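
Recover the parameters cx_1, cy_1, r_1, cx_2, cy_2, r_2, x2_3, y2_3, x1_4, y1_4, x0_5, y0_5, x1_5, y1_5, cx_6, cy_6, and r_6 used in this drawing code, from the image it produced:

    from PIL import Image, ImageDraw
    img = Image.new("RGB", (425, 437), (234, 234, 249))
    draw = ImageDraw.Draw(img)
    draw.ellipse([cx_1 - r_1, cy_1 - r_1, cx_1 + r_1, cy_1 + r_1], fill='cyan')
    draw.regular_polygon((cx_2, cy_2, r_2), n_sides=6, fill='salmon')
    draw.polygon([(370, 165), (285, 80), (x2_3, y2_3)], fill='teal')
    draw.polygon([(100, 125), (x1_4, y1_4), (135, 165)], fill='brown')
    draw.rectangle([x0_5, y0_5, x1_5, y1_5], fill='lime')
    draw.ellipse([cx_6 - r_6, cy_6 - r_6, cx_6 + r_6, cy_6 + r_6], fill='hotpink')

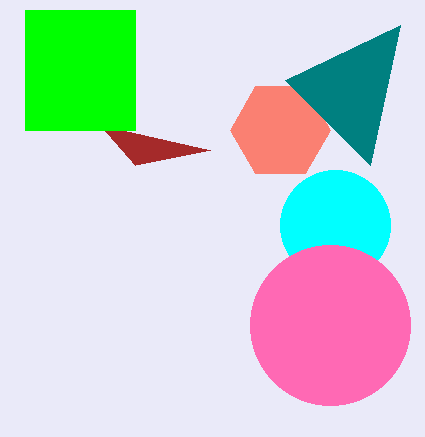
cx_1 = 335, cy_1 = 225, r_1 = 55, cx_2 = 280, cy_2 = 130, r_2 = 50, x2_3 = 400, y2_3 = 25, x1_4 = 210, y1_4 = 150, x0_5 = 25, y0_5 = 10, x1_5 = 135, y1_5 = 130, cx_6 = 330, cy_6 = 325, r_6 = 80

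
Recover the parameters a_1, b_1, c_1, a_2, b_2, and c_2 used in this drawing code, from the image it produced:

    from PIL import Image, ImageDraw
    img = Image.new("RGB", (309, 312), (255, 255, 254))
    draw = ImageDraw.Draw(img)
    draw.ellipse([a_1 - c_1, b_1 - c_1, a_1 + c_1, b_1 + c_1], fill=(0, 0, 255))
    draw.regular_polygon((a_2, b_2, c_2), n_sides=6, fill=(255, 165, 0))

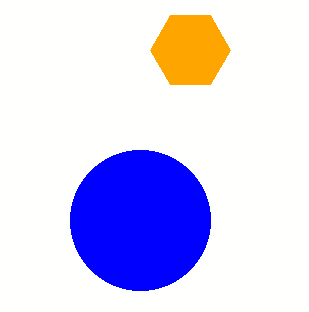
a_1 = 140, b_1 = 220, c_1 = 70, a_2 = 190, b_2 = 50, c_2 = 40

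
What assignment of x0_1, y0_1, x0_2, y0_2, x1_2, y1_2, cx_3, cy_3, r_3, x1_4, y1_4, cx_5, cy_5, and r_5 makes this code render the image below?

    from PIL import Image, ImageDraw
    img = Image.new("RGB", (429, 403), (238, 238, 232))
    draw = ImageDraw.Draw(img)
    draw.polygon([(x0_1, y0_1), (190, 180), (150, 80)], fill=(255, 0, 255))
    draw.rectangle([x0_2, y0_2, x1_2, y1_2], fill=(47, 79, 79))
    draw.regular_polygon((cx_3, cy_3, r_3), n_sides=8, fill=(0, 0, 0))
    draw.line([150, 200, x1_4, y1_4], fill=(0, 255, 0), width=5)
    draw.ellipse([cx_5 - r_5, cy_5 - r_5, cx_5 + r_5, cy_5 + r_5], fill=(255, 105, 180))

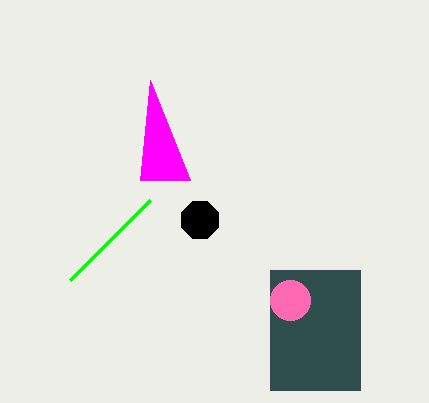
x0_1 = 140, y0_1 = 180, x0_2 = 270, y0_2 = 270, x1_2 = 360, y1_2 = 390, cx_3 = 200, cy_3 = 220, r_3 = 20, x1_4 = 70, y1_4 = 280, cx_5 = 290, cy_5 = 300, r_5 = 20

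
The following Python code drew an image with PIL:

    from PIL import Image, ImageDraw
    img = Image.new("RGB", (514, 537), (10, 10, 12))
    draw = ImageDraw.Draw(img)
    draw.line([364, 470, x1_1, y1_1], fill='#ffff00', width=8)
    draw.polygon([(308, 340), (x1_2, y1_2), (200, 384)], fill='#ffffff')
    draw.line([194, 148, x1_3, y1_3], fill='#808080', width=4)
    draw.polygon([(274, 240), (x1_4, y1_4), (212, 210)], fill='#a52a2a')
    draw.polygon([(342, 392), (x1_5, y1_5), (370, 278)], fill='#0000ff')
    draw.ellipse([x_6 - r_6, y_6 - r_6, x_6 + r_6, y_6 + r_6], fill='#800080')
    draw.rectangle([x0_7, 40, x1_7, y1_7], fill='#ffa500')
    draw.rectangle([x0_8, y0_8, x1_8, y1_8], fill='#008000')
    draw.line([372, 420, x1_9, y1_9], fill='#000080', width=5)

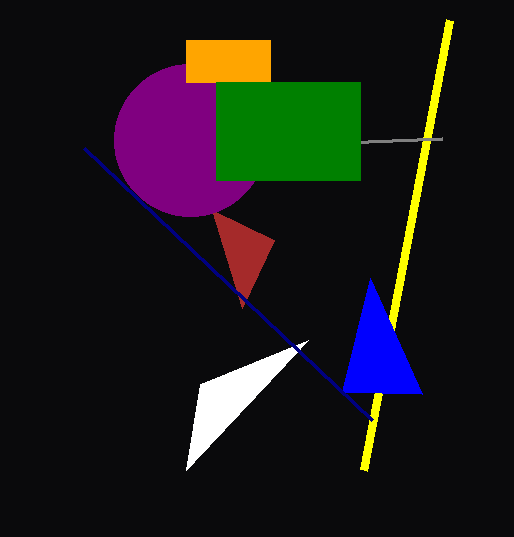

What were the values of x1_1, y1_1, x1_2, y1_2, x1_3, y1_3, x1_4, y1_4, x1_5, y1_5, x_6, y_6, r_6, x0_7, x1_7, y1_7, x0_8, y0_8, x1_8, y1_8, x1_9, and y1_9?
x1_1 = 450, y1_1 = 20, x1_2 = 186, y1_2 = 470, x1_3 = 442, y1_3 = 138, x1_4 = 242, y1_4 = 308, x1_5 = 422, y1_5 = 394, x_6 = 190, y_6 = 140, r_6 = 76, x0_7 = 186, x1_7 = 270, y1_7 = 82, x0_8 = 216, y0_8 = 82, x1_8 = 360, y1_8 = 180, x1_9 = 84, y1_9 = 148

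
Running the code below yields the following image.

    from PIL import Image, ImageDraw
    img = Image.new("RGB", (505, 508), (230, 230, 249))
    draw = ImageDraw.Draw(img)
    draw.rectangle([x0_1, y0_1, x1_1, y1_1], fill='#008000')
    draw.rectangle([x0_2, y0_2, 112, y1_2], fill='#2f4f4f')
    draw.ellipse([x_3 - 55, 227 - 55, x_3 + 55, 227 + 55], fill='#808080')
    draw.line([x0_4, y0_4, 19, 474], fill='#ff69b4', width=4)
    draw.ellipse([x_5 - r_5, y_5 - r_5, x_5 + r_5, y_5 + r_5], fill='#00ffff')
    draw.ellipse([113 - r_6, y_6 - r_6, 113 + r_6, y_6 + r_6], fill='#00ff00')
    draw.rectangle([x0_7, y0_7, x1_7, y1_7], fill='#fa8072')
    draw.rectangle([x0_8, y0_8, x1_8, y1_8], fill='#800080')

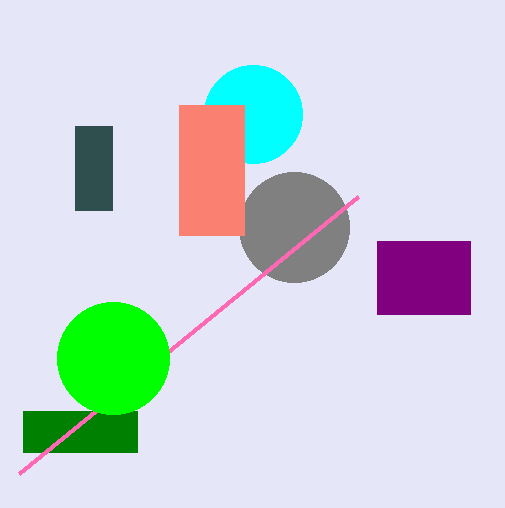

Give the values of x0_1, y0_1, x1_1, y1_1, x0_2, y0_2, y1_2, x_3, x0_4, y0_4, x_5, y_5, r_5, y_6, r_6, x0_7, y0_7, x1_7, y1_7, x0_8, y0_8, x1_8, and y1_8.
x0_1 = 23, y0_1 = 411, x1_1 = 137, y1_1 = 452, x0_2 = 75, y0_2 = 126, y1_2 = 210, x_3 = 294, x0_4 = 358, y0_4 = 197, x_5 = 253, y_5 = 114, r_5 = 49, y_6 = 358, r_6 = 56, x0_7 = 179, y0_7 = 105, x1_7 = 244, y1_7 = 235, x0_8 = 377, y0_8 = 241, x1_8 = 470, y1_8 = 314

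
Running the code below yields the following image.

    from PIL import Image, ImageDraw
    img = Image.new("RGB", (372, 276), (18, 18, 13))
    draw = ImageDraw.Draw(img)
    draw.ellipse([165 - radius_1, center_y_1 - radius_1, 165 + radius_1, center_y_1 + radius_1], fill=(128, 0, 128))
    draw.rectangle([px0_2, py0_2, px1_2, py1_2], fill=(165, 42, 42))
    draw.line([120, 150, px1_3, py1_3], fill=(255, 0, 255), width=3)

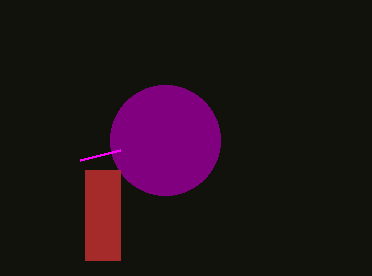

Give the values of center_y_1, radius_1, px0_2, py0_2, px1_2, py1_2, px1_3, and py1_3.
center_y_1 = 140, radius_1 = 55, px0_2 = 85, py0_2 = 170, px1_2 = 120, py1_2 = 260, px1_3 = 80, py1_3 = 160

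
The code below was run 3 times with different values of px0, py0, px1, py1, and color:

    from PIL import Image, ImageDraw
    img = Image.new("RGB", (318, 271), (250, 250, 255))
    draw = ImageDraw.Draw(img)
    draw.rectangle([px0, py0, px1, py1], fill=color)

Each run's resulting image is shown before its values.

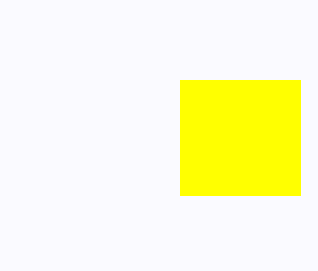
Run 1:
px0 = 180
py0 = 80
px1 = 300
py1 = 195
color = 'yellow'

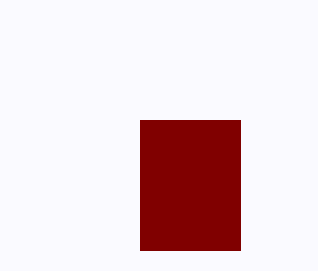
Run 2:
px0 = 140, py0 = 120, px1 = 240, py1 = 250, color = 'maroon'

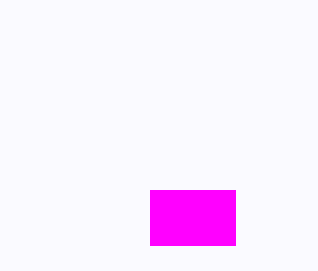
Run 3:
px0 = 150; py0 = 190; px1 = 235; py1 = 245; color = 'magenta'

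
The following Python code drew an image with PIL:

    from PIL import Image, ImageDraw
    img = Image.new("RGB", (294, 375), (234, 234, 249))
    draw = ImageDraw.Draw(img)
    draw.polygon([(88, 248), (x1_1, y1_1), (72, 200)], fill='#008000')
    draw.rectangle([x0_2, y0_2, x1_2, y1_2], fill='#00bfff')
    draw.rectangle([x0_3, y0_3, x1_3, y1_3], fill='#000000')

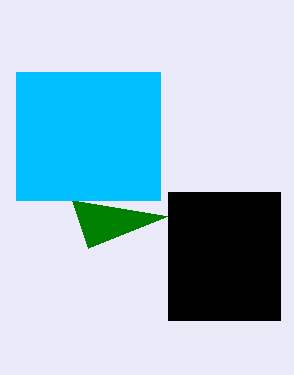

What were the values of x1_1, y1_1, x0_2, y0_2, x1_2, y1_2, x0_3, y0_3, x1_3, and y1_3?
x1_1 = 168
y1_1 = 216
x0_2 = 16
y0_2 = 72
x1_2 = 160
y1_2 = 200
x0_3 = 168
y0_3 = 192
x1_3 = 280
y1_3 = 320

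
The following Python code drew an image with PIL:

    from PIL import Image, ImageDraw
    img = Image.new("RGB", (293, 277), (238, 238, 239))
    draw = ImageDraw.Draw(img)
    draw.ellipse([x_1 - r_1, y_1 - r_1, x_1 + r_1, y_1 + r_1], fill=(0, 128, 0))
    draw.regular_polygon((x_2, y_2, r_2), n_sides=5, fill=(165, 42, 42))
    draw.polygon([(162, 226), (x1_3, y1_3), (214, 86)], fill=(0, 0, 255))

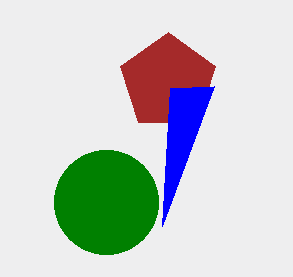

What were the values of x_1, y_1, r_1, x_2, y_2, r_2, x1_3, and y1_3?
x_1 = 106
y_1 = 202
r_1 = 52
x_2 = 168
y_2 = 82
r_2 = 50
x1_3 = 170
y1_3 = 88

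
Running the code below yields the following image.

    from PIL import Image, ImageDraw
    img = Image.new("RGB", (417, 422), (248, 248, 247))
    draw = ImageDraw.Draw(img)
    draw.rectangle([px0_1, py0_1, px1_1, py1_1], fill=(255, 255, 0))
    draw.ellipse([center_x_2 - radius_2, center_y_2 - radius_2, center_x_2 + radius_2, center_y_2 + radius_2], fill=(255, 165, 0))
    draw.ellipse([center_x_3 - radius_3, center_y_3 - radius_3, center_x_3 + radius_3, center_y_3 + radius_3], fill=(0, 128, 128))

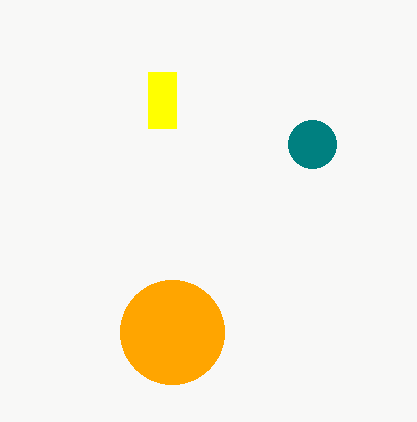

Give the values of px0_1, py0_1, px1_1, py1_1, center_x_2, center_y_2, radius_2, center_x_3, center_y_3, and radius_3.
px0_1 = 148, py0_1 = 72, px1_1 = 176, py1_1 = 128, center_x_2 = 172, center_y_2 = 332, radius_2 = 52, center_x_3 = 312, center_y_3 = 144, radius_3 = 24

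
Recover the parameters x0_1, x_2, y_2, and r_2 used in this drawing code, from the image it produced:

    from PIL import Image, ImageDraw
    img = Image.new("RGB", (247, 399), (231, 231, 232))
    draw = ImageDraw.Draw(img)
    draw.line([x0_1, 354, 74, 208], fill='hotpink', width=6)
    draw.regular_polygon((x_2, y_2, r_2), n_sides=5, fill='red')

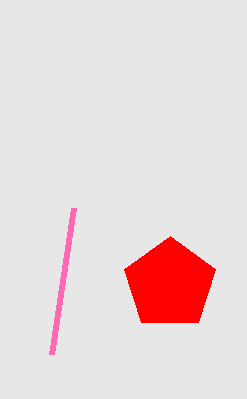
x0_1 = 52, x_2 = 170, y_2 = 284, r_2 = 48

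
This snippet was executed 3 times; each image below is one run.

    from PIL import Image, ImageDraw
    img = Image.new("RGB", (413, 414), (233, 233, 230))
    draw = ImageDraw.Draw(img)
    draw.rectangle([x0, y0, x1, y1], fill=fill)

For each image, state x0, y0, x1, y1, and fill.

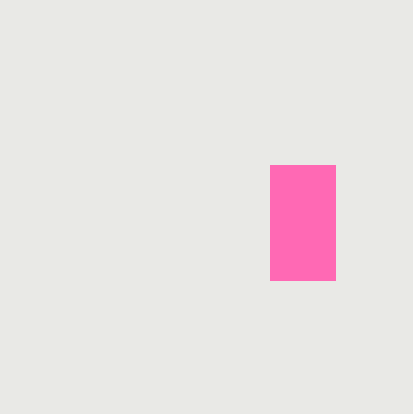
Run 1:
x0 = 270
y0 = 165
x1 = 335
y1 = 280
fill = 'hotpink'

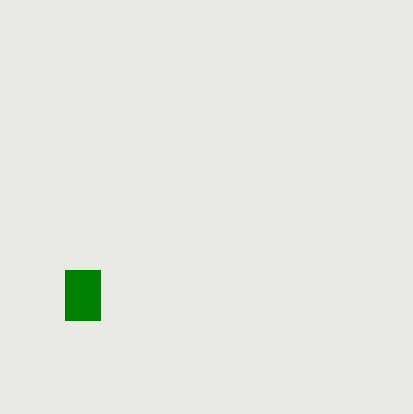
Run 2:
x0 = 65, y0 = 270, x1 = 100, y1 = 320, fill = 'green'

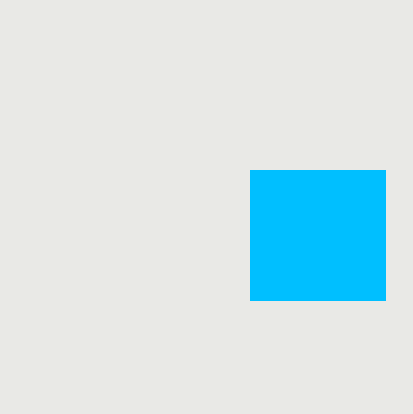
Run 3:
x0 = 250, y0 = 170, x1 = 385, y1 = 300, fill = 'deepskyblue'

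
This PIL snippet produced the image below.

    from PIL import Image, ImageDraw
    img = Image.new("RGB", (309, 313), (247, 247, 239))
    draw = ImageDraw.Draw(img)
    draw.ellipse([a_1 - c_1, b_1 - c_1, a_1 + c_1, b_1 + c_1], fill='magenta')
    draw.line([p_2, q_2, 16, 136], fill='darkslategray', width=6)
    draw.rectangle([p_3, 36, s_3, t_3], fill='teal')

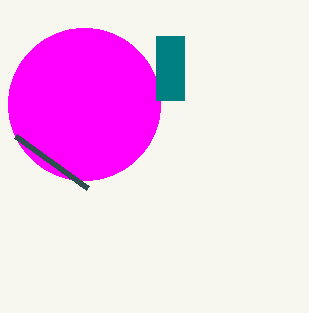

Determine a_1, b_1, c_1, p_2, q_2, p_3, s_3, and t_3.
a_1 = 84; b_1 = 104; c_1 = 76; p_2 = 88; q_2 = 188; p_3 = 156; s_3 = 184; t_3 = 100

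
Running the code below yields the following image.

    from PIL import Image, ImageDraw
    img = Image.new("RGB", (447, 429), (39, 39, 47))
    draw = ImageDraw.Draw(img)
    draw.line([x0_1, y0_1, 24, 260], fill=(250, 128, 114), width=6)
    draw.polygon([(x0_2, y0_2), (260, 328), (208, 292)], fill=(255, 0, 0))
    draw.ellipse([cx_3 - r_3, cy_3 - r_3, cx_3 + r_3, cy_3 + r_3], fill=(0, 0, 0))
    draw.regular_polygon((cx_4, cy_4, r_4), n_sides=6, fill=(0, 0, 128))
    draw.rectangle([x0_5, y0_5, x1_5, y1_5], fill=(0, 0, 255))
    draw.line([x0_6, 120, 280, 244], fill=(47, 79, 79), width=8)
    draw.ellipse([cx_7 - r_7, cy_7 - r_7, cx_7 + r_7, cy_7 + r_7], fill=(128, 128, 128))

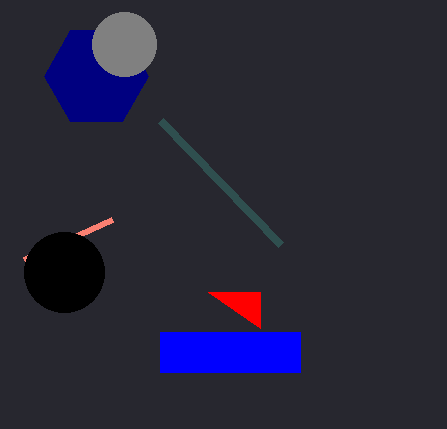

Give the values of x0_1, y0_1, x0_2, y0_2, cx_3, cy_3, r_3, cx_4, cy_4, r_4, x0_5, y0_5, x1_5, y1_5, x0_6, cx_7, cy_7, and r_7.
x0_1 = 112; y0_1 = 220; x0_2 = 260; y0_2 = 292; cx_3 = 64; cy_3 = 272; r_3 = 40; cx_4 = 96; cy_4 = 76; r_4 = 52; x0_5 = 160; y0_5 = 332; x1_5 = 300; y1_5 = 372; x0_6 = 160; cx_7 = 124; cy_7 = 44; r_7 = 32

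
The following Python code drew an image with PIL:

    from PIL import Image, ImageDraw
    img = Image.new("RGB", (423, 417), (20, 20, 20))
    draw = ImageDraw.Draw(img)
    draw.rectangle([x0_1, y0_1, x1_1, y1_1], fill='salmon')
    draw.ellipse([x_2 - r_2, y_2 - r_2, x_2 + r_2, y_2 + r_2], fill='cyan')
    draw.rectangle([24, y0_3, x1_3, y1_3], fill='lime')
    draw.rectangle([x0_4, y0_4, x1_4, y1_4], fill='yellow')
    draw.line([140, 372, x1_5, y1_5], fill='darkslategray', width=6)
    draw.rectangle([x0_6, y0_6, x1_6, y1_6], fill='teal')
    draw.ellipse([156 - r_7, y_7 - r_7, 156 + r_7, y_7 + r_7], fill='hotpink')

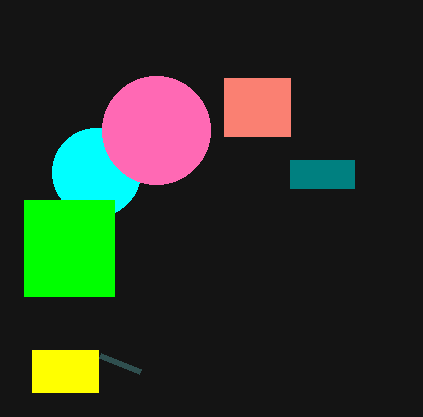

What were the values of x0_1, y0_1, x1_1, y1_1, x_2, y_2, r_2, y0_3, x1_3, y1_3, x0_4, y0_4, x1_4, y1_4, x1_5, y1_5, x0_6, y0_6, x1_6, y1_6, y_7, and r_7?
x0_1 = 224; y0_1 = 78; x1_1 = 290; y1_1 = 136; x_2 = 96; y_2 = 172; r_2 = 44; y0_3 = 200; x1_3 = 114; y1_3 = 296; x0_4 = 32; y0_4 = 350; x1_4 = 98; y1_4 = 392; x1_5 = 100; y1_5 = 356; x0_6 = 290; y0_6 = 160; x1_6 = 354; y1_6 = 188; y_7 = 130; r_7 = 54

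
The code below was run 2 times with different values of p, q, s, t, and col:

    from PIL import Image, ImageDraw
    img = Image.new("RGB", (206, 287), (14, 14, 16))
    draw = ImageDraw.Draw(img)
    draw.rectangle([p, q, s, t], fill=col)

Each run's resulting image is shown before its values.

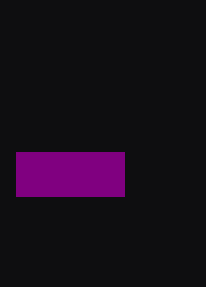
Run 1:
p = 16, q = 152, s = 124, t = 196, col = 'purple'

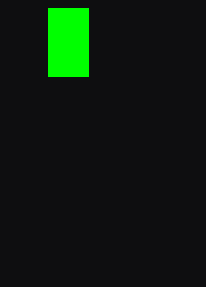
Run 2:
p = 48, q = 8, s = 88, t = 76, col = 'lime'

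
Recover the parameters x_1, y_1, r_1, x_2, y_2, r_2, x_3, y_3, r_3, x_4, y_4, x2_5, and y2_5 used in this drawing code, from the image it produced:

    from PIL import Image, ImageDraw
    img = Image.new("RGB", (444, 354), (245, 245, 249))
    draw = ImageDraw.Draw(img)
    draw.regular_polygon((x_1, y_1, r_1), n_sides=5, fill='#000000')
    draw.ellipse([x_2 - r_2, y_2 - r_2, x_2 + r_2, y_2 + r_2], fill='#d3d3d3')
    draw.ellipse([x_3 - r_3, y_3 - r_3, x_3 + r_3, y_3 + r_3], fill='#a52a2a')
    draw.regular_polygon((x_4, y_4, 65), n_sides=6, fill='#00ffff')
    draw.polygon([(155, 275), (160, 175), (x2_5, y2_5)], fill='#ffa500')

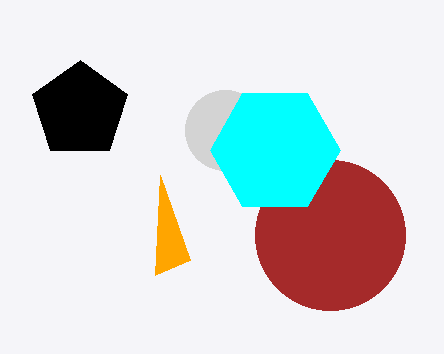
x_1 = 80; y_1 = 110; r_1 = 50; x_2 = 225; y_2 = 130; r_2 = 40; x_3 = 330; y_3 = 235; r_3 = 75; x_4 = 275; y_4 = 150; x2_5 = 190; y2_5 = 260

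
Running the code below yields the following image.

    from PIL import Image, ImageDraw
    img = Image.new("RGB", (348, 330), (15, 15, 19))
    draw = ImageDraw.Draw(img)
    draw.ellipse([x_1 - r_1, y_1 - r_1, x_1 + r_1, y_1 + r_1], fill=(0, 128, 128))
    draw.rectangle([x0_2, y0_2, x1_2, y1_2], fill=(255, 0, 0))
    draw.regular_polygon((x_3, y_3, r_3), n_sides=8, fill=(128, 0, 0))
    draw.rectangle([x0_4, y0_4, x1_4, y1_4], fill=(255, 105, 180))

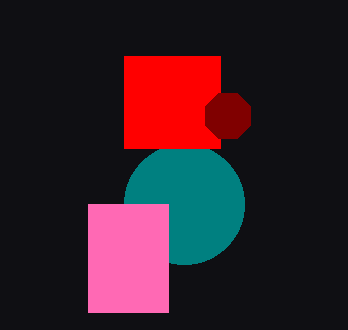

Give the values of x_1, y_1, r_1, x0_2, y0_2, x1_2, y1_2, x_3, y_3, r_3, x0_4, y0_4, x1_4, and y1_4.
x_1 = 184
y_1 = 204
r_1 = 60
x0_2 = 124
y0_2 = 56
x1_2 = 220
y1_2 = 148
x_3 = 228
y_3 = 116
r_3 = 24
x0_4 = 88
y0_4 = 204
x1_4 = 168
y1_4 = 312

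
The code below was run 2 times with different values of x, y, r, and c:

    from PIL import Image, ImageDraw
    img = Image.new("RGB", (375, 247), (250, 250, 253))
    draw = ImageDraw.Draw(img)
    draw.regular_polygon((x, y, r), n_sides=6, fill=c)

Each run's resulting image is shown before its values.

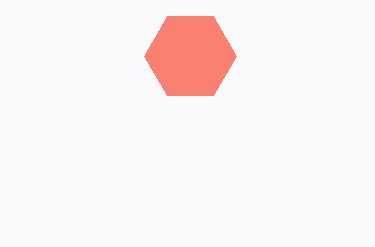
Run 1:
x = 190; y = 56; r = 46; c = 'salmon'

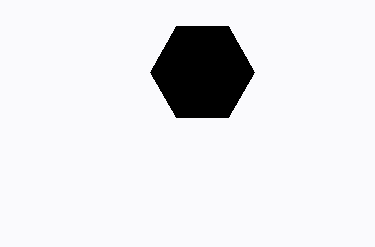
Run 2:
x = 202, y = 72, r = 52, c = 'black'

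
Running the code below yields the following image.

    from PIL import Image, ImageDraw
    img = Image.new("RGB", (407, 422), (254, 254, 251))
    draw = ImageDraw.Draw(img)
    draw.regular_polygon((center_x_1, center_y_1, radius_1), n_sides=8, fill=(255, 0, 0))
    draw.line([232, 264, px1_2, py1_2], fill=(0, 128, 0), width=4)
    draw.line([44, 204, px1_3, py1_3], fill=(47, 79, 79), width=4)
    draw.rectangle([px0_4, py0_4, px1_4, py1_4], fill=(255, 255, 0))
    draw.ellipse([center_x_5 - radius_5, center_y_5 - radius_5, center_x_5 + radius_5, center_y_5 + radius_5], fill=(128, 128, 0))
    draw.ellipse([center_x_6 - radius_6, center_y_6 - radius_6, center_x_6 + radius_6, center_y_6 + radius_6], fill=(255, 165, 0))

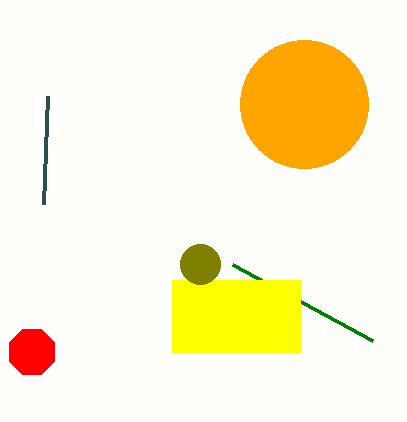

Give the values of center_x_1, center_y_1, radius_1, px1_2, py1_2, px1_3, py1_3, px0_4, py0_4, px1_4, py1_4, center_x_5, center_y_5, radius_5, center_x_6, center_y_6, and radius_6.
center_x_1 = 32
center_y_1 = 352
radius_1 = 24
px1_2 = 372
py1_2 = 340
px1_3 = 48
py1_3 = 96
px0_4 = 172
py0_4 = 280
px1_4 = 300
py1_4 = 352
center_x_5 = 200
center_y_5 = 264
radius_5 = 20
center_x_6 = 304
center_y_6 = 104
radius_6 = 64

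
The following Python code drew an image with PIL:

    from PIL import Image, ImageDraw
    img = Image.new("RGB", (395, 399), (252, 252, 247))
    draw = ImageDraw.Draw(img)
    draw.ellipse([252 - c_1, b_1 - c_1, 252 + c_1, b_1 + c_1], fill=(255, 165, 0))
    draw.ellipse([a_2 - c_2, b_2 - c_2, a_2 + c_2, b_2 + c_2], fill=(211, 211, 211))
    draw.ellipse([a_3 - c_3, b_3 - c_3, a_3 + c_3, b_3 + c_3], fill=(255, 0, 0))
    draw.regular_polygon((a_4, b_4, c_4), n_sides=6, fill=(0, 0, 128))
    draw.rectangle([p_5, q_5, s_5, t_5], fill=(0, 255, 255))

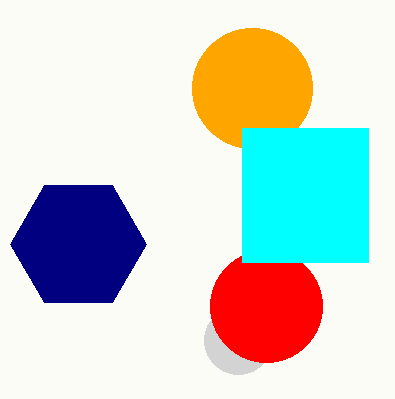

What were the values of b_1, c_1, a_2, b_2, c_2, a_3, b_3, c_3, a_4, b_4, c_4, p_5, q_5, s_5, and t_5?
b_1 = 88, c_1 = 60, a_2 = 238, b_2 = 340, c_2 = 34, a_3 = 266, b_3 = 306, c_3 = 56, a_4 = 78, b_4 = 244, c_4 = 68, p_5 = 242, q_5 = 128, s_5 = 368, t_5 = 262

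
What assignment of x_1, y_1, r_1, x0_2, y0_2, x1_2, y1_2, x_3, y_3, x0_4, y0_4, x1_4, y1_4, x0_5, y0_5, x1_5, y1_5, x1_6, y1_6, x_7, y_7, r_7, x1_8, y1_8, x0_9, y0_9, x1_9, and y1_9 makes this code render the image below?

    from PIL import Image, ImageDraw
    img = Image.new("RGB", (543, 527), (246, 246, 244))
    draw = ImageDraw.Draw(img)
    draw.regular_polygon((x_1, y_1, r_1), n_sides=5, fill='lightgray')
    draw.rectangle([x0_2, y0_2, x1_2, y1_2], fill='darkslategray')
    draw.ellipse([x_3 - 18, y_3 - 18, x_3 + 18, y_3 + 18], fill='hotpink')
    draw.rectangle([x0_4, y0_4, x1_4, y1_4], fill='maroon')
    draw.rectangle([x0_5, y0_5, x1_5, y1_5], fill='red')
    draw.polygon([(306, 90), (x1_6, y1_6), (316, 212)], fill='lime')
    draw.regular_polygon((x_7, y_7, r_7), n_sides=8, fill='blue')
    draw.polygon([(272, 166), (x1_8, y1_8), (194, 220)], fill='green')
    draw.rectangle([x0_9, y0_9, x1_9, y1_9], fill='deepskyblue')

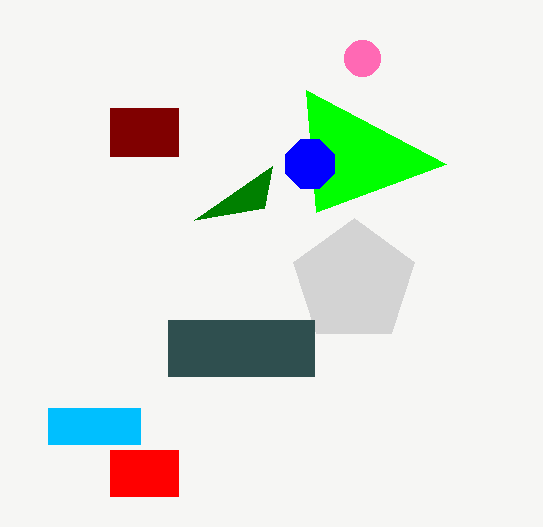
x_1 = 354, y_1 = 282, r_1 = 64, x0_2 = 168, y0_2 = 320, x1_2 = 314, y1_2 = 376, x_3 = 362, y_3 = 58, x0_4 = 110, y0_4 = 108, x1_4 = 178, y1_4 = 156, x0_5 = 110, y0_5 = 450, x1_5 = 178, y1_5 = 496, x1_6 = 446, y1_6 = 164, x_7 = 310, y_7 = 164, r_7 = 26, x1_8 = 264, y1_8 = 208, x0_9 = 48, y0_9 = 408, x1_9 = 140, y1_9 = 444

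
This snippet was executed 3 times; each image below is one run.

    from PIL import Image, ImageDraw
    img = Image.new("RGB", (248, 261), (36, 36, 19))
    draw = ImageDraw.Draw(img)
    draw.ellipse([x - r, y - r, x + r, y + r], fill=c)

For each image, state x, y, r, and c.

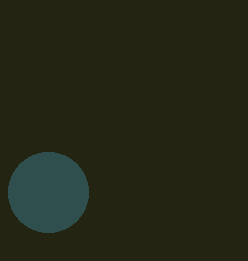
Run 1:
x = 48
y = 192
r = 40
c = 'darkslategray'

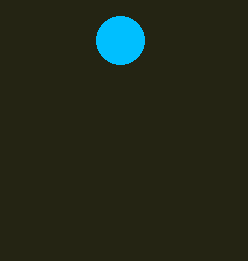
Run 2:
x = 120, y = 40, r = 24, c = 'deepskyblue'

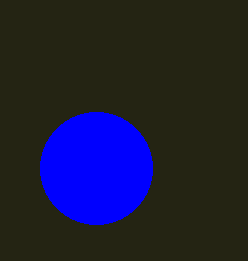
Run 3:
x = 96; y = 168; r = 56; c = 'blue'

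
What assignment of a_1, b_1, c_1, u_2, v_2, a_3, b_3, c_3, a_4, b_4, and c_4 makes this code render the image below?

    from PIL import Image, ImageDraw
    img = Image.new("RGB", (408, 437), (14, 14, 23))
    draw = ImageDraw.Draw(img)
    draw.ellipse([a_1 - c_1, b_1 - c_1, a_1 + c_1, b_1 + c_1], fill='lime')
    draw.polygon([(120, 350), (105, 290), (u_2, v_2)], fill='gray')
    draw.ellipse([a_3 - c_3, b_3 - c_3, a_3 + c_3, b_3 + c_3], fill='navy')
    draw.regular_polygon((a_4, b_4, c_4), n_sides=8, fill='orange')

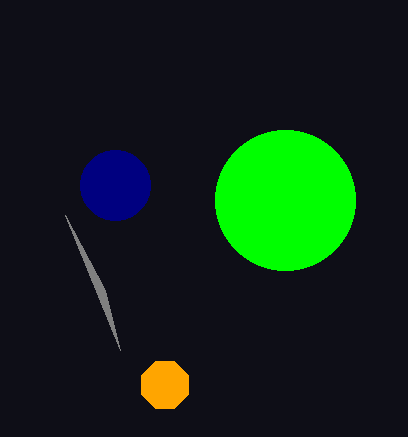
a_1 = 285; b_1 = 200; c_1 = 70; u_2 = 65; v_2 = 215; a_3 = 115; b_3 = 185; c_3 = 35; a_4 = 165; b_4 = 385; c_4 = 25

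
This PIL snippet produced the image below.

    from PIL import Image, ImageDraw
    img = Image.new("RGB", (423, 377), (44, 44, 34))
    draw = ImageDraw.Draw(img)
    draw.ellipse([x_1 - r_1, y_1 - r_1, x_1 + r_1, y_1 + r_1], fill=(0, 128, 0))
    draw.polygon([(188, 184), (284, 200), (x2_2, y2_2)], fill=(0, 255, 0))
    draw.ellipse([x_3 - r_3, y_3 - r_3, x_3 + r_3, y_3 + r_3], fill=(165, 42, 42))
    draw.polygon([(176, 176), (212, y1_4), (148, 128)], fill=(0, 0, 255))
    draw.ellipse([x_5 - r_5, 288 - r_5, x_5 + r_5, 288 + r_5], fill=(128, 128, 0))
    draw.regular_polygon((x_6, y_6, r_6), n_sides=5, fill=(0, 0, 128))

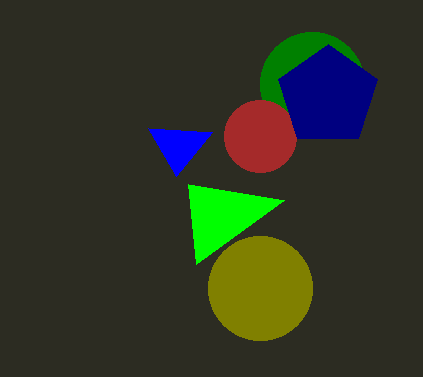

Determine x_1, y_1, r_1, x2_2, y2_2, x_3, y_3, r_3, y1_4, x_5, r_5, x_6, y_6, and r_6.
x_1 = 312
y_1 = 84
r_1 = 52
x2_2 = 196
y2_2 = 264
x_3 = 260
y_3 = 136
r_3 = 36
y1_4 = 132
x_5 = 260
r_5 = 52
x_6 = 328
y_6 = 96
r_6 = 52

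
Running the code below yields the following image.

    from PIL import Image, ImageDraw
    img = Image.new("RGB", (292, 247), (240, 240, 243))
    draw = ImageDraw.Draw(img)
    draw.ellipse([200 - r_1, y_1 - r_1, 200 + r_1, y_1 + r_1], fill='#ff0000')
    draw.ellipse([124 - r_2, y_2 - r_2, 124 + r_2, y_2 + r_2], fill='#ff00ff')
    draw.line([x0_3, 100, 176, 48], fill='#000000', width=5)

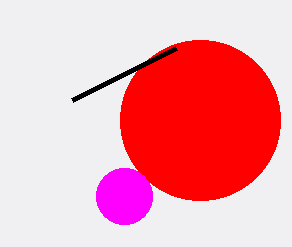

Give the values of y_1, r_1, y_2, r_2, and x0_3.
y_1 = 120, r_1 = 80, y_2 = 196, r_2 = 28, x0_3 = 72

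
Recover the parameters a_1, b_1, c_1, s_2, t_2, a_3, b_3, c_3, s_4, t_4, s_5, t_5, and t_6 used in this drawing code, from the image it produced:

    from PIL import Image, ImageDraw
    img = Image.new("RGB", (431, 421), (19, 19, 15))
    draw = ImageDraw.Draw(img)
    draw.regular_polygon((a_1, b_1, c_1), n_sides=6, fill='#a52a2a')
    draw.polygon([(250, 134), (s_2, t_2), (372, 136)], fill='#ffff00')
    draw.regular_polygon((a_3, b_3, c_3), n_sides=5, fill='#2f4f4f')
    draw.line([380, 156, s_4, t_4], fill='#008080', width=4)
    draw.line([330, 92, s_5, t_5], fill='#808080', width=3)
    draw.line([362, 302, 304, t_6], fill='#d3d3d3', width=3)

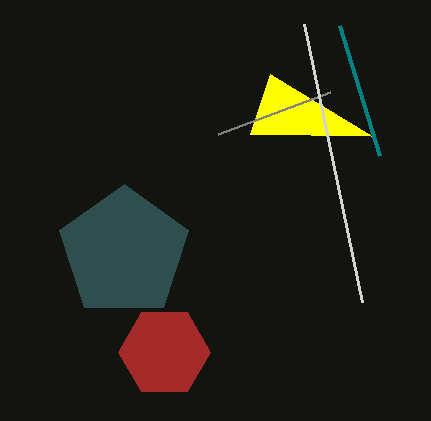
a_1 = 164; b_1 = 352; c_1 = 46; s_2 = 270; t_2 = 74; a_3 = 124; b_3 = 252; c_3 = 68; s_4 = 340; t_4 = 26; s_5 = 218; t_5 = 134; t_6 = 24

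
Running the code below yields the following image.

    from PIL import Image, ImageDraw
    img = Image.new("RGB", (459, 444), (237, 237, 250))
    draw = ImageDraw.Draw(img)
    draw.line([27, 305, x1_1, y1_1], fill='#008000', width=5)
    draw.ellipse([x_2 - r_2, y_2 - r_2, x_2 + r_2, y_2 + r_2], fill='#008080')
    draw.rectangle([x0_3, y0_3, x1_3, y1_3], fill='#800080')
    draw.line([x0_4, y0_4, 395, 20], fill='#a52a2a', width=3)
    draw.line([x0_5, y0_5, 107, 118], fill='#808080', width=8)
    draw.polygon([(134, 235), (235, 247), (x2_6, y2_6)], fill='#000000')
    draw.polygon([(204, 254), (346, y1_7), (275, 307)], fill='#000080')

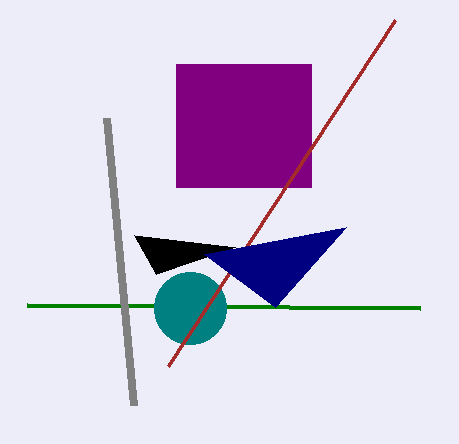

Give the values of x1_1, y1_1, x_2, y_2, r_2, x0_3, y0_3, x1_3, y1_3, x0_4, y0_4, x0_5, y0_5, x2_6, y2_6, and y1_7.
x1_1 = 420; y1_1 = 308; x_2 = 190; y_2 = 308; r_2 = 36; x0_3 = 176; y0_3 = 64; x1_3 = 311; y1_3 = 187; x0_4 = 168; y0_4 = 366; x0_5 = 134; y0_5 = 405; x2_6 = 156; y2_6 = 274; y1_7 = 227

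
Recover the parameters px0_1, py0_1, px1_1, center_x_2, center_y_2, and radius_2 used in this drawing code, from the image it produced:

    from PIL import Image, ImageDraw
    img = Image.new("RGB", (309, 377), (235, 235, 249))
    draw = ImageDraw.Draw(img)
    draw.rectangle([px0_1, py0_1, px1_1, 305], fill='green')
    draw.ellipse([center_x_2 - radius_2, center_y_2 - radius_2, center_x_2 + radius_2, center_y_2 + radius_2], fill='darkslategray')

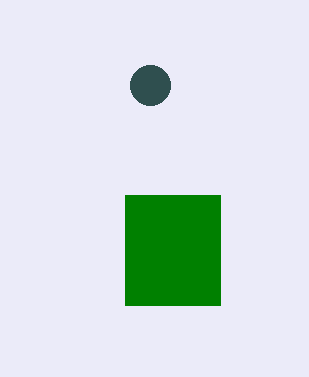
px0_1 = 125; py0_1 = 195; px1_1 = 220; center_x_2 = 150; center_y_2 = 85; radius_2 = 20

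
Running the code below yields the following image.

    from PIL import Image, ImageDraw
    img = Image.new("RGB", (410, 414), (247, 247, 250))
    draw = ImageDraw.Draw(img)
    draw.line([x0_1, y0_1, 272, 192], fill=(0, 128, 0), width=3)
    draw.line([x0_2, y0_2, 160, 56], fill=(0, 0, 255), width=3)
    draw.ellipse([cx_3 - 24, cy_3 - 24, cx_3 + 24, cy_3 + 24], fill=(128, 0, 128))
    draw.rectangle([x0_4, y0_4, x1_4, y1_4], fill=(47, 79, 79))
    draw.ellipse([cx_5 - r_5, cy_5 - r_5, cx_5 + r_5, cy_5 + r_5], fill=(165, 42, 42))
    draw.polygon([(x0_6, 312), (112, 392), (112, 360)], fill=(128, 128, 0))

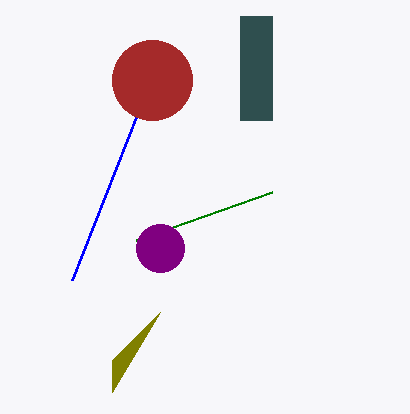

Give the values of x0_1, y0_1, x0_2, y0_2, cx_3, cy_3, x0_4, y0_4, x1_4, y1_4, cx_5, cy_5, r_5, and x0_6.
x0_1 = 136; y0_1 = 240; x0_2 = 72; y0_2 = 280; cx_3 = 160; cy_3 = 248; x0_4 = 240; y0_4 = 16; x1_4 = 272; y1_4 = 120; cx_5 = 152; cy_5 = 80; r_5 = 40; x0_6 = 160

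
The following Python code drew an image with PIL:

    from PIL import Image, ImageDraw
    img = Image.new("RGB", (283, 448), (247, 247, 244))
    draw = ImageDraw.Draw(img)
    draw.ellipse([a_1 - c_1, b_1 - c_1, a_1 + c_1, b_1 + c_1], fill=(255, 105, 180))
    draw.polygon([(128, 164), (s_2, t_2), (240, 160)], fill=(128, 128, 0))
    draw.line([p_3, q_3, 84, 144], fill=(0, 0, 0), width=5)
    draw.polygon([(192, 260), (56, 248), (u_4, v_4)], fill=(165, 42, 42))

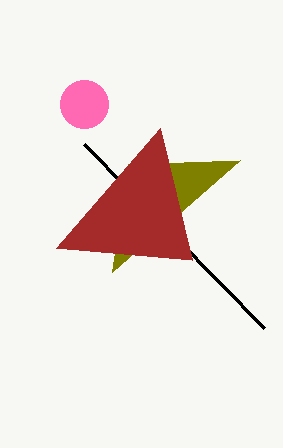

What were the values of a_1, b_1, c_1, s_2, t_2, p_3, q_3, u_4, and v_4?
a_1 = 84; b_1 = 104; c_1 = 24; s_2 = 112; t_2 = 272; p_3 = 264; q_3 = 328; u_4 = 160; v_4 = 128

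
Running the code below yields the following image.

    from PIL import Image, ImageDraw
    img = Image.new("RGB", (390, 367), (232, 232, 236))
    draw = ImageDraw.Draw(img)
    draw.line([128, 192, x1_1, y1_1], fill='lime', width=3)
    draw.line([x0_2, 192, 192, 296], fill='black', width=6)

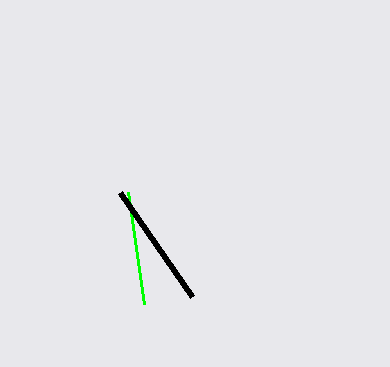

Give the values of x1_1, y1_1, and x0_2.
x1_1 = 144
y1_1 = 304
x0_2 = 120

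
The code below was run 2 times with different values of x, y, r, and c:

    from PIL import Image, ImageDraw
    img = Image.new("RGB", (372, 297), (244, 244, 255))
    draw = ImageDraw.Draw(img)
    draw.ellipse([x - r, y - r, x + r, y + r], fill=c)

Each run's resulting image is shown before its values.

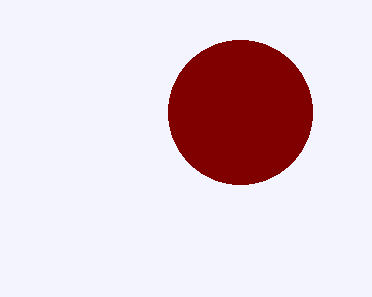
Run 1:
x = 240
y = 112
r = 72
c = 'maroon'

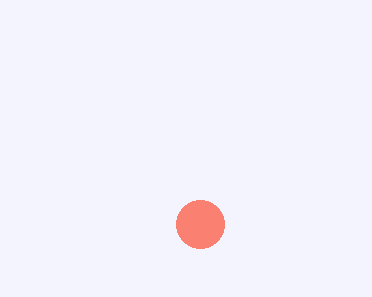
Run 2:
x = 200, y = 224, r = 24, c = 'salmon'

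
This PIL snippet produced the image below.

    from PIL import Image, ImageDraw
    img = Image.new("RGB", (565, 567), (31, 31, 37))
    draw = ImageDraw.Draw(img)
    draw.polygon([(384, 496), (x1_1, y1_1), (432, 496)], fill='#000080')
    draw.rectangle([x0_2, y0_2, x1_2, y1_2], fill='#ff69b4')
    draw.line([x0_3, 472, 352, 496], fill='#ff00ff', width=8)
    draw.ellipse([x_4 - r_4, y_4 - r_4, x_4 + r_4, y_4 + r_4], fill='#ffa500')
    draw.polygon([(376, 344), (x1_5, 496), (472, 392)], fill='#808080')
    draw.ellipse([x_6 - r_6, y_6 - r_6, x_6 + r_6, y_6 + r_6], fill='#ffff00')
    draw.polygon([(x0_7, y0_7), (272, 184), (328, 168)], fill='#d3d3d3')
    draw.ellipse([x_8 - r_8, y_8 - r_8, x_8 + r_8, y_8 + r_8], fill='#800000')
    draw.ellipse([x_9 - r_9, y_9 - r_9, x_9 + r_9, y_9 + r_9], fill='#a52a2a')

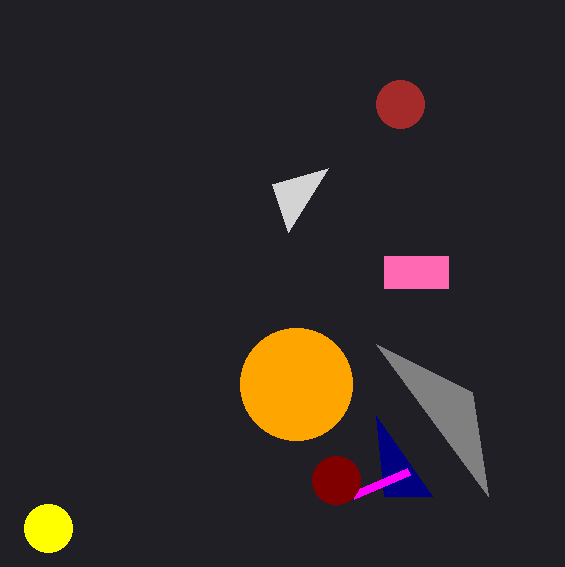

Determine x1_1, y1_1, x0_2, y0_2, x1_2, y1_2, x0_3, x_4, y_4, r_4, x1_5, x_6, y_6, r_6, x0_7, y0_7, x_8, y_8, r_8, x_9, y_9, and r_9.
x1_1 = 376, y1_1 = 416, x0_2 = 384, y0_2 = 256, x1_2 = 448, y1_2 = 288, x0_3 = 408, x_4 = 296, y_4 = 384, r_4 = 56, x1_5 = 488, x_6 = 48, y_6 = 528, r_6 = 24, x0_7 = 288, y0_7 = 232, x_8 = 336, y_8 = 480, r_8 = 24, x_9 = 400, y_9 = 104, r_9 = 24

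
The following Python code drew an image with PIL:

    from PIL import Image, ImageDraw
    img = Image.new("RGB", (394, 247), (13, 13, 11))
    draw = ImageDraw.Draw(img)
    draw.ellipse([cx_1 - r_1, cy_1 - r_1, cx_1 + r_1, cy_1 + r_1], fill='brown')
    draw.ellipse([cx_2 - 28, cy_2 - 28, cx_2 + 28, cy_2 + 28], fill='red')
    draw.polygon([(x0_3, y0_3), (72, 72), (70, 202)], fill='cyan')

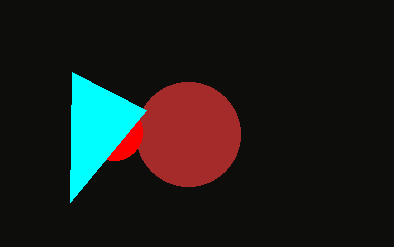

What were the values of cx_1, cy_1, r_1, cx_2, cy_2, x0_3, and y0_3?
cx_1 = 188
cy_1 = 134
r_1 = 52
cx_2 = 114
cy_2 = 132
x0_3 = 146
y0_3 = 110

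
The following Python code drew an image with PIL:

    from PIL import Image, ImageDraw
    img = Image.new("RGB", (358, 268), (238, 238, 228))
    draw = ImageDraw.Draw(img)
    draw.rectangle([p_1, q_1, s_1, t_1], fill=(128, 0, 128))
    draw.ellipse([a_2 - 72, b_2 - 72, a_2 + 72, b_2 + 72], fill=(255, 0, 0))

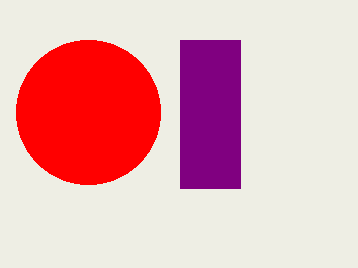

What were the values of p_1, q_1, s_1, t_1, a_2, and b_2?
p_1 = 180, q_1 = 40, s_1 = 240, t_1 = 188, a_2 = 88, b_2 = 112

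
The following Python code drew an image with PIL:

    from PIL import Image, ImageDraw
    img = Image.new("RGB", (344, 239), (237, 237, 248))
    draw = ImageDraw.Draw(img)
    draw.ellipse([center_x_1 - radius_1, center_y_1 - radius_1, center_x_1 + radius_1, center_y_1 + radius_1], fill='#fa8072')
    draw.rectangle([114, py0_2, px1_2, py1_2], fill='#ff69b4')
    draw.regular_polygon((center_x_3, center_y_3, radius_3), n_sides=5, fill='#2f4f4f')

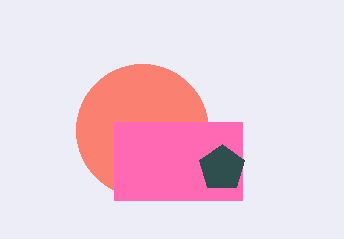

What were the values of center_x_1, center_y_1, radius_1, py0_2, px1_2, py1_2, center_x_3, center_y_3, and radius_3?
center_x_1 = 142
center_y_1 = 130
radius_1 = 66
py0_2 = 122
px1_2 = 242
py1_2 = 200
center_x_3 = 222
center_y_3 = 168
radius_3 = 24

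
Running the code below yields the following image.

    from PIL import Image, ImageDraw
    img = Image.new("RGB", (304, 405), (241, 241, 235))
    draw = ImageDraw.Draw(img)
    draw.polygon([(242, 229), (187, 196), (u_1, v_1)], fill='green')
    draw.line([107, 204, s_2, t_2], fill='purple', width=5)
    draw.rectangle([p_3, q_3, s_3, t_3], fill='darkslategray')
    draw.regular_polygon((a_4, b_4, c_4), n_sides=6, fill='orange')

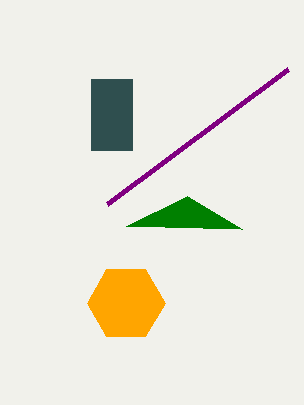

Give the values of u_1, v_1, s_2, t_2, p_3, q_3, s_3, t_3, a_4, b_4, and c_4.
u_1 = 126, v_1 = 226, s_2 = 288, t_2 = 69, p_3 = 91, q_3 = 79, s_3 = 132, t_3 = 150, a_4 = 126, b_4 = 303, c_4 = 39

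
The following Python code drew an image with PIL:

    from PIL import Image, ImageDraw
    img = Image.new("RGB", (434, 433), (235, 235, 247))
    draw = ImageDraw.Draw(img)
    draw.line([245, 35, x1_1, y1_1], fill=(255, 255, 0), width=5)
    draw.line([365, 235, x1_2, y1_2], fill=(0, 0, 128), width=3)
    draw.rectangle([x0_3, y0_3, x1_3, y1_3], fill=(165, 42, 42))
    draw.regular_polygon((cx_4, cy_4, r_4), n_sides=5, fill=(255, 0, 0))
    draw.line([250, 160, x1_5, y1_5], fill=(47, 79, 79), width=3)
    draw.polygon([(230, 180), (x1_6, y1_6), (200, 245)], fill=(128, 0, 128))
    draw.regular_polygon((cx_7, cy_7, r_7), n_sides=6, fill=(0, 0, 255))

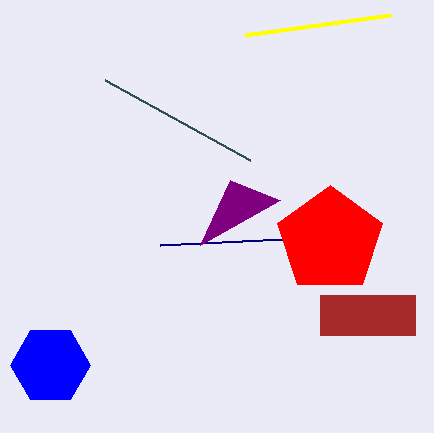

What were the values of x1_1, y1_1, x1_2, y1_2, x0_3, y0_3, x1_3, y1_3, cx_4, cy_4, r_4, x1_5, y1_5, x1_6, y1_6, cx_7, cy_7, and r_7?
x1_1 = 390; y1_1 = 15; x1_2 = 160; y1_2 = 245; x0_3 = 320; y0_3 = 295; x1_3 = 415; y1_3 = 335; cx_4 = 330; cy_4 = 240; r_4 = 55; x1_5 = 105; y1_5 = 80; x1_6 = 280; y1_6 = 200; cx_7 = 50; cy_7 = 365; r_7 = 40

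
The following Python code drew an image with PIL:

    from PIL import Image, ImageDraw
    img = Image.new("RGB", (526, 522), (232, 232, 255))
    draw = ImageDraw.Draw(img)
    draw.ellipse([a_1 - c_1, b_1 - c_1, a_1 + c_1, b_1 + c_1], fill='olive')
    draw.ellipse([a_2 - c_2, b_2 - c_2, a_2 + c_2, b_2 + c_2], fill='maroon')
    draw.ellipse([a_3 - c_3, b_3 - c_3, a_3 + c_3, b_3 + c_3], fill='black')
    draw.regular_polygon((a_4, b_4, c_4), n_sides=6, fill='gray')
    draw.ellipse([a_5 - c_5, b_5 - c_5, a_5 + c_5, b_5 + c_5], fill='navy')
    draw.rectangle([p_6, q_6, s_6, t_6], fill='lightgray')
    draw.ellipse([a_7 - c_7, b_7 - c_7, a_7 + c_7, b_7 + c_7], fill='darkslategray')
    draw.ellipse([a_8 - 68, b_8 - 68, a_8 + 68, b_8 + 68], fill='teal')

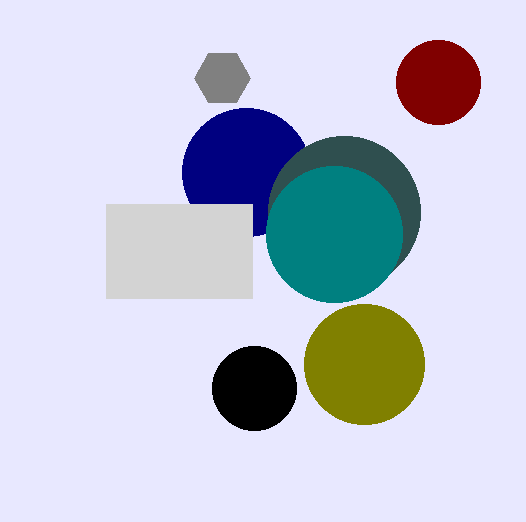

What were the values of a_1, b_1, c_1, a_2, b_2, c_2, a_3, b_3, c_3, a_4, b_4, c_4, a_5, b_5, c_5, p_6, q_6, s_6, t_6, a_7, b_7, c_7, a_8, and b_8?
a_1 = 364; b_1 = 364; c_1 = 60; a_2 = 438; b_2 = 82; c_2 = 42; a_3 = 254; b_3 = 388; c_3 = 42; a_4 = 222; b_4 = 78; c_4 = 28; a_5 = 246; b_5 = 172; c_5 = 64; p_6 = 106; q_6 = 204; s_6 = 252; t_6 = 298; a_7 = 344; b_7 = 212; c_7 = 76; a_8 = 334; b_8 = 234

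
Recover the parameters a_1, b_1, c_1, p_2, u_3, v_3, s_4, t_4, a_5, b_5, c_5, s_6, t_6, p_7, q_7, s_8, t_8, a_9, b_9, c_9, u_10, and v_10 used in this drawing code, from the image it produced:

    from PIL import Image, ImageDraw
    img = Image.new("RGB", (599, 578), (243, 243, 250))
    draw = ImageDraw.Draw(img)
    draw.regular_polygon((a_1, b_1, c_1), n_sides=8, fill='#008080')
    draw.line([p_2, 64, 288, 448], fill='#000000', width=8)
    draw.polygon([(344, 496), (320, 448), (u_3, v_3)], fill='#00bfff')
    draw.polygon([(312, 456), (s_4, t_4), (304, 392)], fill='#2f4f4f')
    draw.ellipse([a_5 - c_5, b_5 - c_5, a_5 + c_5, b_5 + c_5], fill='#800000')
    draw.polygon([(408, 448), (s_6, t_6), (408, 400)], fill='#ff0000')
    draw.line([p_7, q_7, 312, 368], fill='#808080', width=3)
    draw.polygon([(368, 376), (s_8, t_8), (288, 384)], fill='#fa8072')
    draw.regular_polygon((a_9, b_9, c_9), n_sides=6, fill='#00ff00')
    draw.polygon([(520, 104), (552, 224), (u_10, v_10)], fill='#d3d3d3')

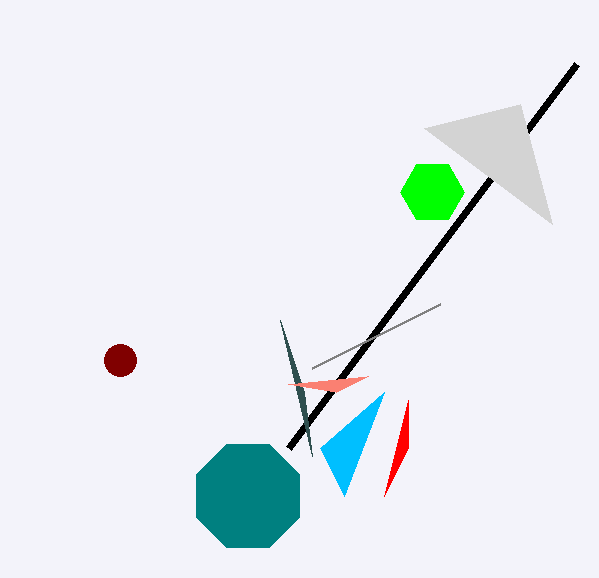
a_1 = 248
b_1 = 496
c_1 = 56
p_2 = 576
u_3 = 384
v_3 = 392
s_4 = 280
t_4 = 320
a_5 = 120
b_5 = 360
c_5 = 16
s_6 = 384
t_6 = 496
p_7 = 440
q_7 = 304
s_8 = 336
t_8 = 392
a_9 = 432
b_9 = 192
c_9 = 32
u_10 = 424
v_10 = 128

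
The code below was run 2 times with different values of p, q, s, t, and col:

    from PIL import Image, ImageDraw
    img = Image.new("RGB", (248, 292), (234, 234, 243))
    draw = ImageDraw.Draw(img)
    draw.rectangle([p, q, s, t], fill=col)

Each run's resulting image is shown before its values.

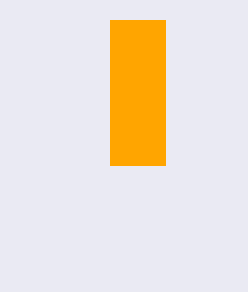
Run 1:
p = 110, q = 20, s = 165, t = 165, col = 'orange'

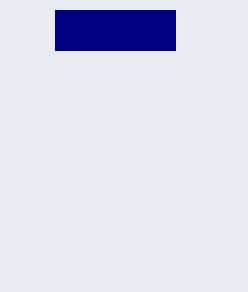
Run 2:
p = 55; q = 10; s = 175; t = 50; col = 'navy'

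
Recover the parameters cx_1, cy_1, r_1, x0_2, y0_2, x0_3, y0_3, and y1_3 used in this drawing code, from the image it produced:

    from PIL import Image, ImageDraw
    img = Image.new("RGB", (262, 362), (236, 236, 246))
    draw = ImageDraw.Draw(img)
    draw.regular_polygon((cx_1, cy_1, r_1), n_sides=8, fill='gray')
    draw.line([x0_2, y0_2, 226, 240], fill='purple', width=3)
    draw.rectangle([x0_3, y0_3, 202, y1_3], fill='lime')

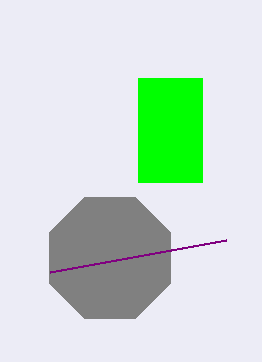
cx_1 = 110; cy_1 = 258; r_1 = 66; x0_2 = 50; y0_2 = 272; x0_3 = 138; y0_3 = 78; y1_3 = 182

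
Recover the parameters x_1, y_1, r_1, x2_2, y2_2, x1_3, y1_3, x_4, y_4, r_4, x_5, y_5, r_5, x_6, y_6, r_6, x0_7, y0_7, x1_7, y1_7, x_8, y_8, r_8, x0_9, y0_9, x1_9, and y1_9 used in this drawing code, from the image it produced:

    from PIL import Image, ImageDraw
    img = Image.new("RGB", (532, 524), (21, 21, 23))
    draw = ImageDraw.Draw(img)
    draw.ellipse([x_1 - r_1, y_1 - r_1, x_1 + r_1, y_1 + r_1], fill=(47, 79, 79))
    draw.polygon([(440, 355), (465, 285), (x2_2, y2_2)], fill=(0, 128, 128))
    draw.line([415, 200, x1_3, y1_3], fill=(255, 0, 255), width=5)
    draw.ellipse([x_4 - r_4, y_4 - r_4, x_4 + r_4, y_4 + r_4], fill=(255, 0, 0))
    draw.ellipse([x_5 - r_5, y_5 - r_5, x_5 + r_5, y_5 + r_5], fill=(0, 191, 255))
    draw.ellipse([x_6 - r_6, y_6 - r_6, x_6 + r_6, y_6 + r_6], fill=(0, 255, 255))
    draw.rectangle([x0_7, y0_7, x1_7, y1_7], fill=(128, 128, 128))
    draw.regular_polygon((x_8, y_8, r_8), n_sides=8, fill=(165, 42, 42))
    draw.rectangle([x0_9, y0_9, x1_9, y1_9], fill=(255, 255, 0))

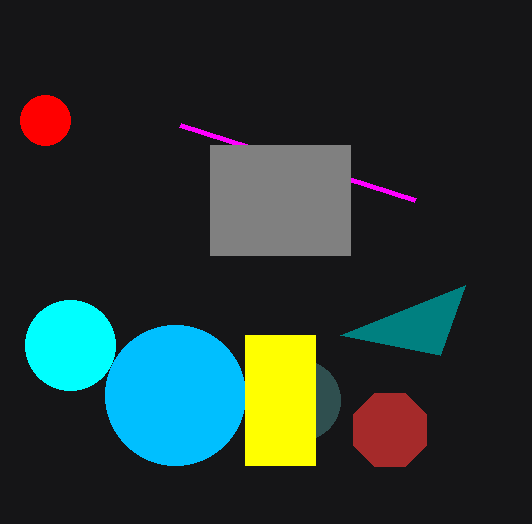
x_1 = 300, y_1 = 400, r_1 = 40, x2_2 = 340, y2_2 = 335, x1_3 = 180, y1_3 = 125, x_4 = 45, y_4 = 120, r_4 = 25, x_5 = 175, y_5 = 395, r_5 = 70, x_6 = 70, y_6 = 345, r_6 = 45, x0_7 = 210, y0_7 = 145, x1_7 = 350, y1_7 = 255, x_8 = 390, y_8 = 430, r_8 = 40, x0_9 = 245, y0_9 = 335, x1_9 = 315, y1_9 = 465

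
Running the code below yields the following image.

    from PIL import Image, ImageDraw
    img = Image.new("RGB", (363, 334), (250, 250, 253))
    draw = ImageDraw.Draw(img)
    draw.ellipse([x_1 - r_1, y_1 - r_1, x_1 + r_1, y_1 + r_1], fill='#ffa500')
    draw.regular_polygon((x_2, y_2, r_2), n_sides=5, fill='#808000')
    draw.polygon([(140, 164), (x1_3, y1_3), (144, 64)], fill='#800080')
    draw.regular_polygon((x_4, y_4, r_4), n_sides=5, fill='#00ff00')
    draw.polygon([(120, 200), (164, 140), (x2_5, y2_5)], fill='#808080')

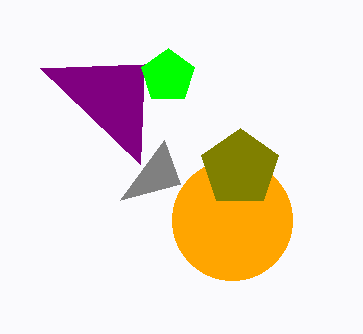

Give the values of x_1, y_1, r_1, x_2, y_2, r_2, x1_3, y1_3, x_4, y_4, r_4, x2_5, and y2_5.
x_1 = 232; y_1 = 220; r_1 = 60; x_2 = 240; y_2 = 168; r_2 = 40; x1_3 = 40; y1_3 = 68; x_4 = 168; y_4 = 76; r_4 = 28; x2_5 = 180; y2_5 = 184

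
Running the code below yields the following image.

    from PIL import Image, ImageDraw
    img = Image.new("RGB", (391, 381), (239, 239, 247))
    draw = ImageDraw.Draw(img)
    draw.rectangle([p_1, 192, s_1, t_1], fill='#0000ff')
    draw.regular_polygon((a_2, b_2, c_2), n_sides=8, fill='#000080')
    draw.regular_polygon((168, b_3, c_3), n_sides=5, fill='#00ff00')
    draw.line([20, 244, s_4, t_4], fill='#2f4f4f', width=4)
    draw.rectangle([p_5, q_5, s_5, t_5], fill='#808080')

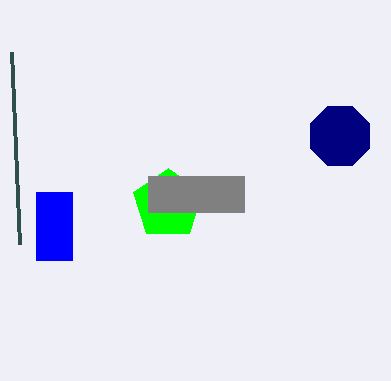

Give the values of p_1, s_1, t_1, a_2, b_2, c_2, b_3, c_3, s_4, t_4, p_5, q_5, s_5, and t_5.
p_1 = 36
s_1 = 72
t_1 = 260
a_2 = 340
b_2 = 136
c_2 = 32
b_3 = 204
c_3 = 36
s_4 = 12
t_4 = 52
p_5 = 148
q_5 = 176
s_5 = 244
t_5 = 212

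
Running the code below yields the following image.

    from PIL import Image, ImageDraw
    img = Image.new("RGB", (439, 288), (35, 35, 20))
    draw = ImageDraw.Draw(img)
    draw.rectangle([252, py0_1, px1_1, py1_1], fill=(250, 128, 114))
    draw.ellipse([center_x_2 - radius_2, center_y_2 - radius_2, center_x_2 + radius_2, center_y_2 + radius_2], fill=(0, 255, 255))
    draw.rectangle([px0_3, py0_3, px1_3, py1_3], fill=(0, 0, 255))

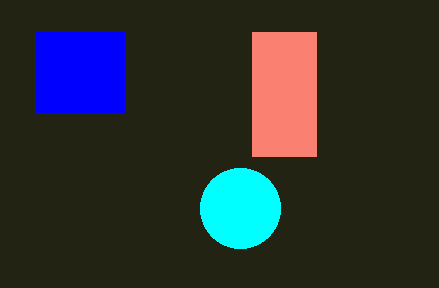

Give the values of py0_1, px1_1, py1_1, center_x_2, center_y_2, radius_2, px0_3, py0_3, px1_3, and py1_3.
py0_1 = 32
px1_1 = 316
py1_1 = 156
center_x_2 = 240
center_y_2 = 208
radius_2 = 40
px0_3 = 36
py0_3 = 32
px1_3 = 124
py1_3 = 112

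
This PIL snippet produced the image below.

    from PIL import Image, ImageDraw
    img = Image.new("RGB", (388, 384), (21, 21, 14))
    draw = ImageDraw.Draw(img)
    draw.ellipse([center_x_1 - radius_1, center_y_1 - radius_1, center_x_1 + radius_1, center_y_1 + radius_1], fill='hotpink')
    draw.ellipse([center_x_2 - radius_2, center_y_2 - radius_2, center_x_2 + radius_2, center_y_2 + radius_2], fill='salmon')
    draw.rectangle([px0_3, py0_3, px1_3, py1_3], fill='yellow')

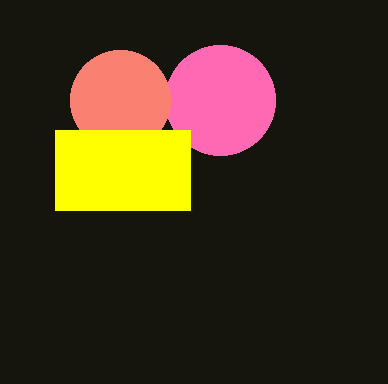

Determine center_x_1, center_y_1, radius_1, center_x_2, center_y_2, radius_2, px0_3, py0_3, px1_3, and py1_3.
center_x_1 = 220, center_y_1 = 100, radius_1 = 55, center_x_2 = 120, center_y_2 = 100, radius_2 = 50, px0_3 = 55, py0_3 = 130, px1_3 = 190, py1_3 = 210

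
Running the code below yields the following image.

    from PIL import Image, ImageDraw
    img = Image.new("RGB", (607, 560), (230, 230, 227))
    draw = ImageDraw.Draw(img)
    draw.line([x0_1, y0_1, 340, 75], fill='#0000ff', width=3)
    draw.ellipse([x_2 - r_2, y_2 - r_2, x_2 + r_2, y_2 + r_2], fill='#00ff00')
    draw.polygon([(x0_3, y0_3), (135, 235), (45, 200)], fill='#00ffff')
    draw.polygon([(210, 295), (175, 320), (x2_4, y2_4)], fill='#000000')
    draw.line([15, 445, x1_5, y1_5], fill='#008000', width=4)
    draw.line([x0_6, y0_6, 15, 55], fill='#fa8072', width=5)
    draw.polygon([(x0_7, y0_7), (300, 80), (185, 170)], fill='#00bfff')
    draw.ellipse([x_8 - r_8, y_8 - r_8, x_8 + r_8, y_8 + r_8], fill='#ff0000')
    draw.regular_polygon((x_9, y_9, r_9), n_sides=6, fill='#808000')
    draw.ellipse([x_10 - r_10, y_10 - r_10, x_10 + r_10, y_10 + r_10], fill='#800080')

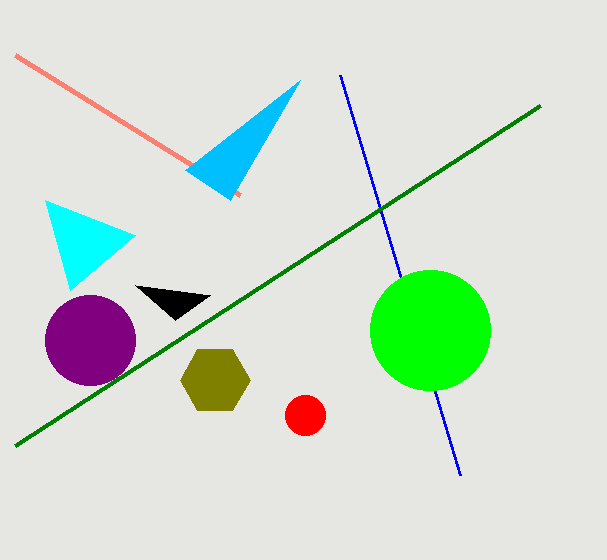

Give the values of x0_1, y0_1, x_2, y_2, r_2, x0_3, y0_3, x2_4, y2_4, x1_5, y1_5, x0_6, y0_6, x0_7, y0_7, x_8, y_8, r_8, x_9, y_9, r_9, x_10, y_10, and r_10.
x0_1 = 460
y0_1 = 475
x_2 = 430
y_2 = 330
r_2 = 60
x0_3 = 70
y0_3 = 290
x2_4 = 135
y2_4 = 285
x1_5 = 540
y1_5 = 105
x0_6 = 240
y0_6 = 195
x0_7 = 230
y0_7 = 200
x_8 = 305
y_8 = 415
r_8 = 20
x_9 = 215
y_9 = 380
r_9 = 35
x_10 = 90
y_10 = 340
r_10 = 45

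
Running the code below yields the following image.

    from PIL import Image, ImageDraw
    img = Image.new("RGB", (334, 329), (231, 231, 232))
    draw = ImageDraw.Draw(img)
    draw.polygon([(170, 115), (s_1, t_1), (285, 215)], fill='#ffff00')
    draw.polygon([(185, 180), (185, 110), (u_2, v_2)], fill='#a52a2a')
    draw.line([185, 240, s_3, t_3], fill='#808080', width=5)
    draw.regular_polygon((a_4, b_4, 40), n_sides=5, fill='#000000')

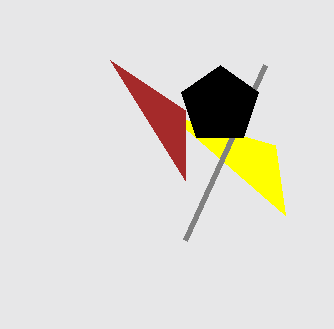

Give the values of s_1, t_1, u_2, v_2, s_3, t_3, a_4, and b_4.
s_1 = 275; t_1 = 145; u_2 = 110; v_2 = 60; s_3 = 265; t_3 = 65; a_4 = 220; b_4 = 105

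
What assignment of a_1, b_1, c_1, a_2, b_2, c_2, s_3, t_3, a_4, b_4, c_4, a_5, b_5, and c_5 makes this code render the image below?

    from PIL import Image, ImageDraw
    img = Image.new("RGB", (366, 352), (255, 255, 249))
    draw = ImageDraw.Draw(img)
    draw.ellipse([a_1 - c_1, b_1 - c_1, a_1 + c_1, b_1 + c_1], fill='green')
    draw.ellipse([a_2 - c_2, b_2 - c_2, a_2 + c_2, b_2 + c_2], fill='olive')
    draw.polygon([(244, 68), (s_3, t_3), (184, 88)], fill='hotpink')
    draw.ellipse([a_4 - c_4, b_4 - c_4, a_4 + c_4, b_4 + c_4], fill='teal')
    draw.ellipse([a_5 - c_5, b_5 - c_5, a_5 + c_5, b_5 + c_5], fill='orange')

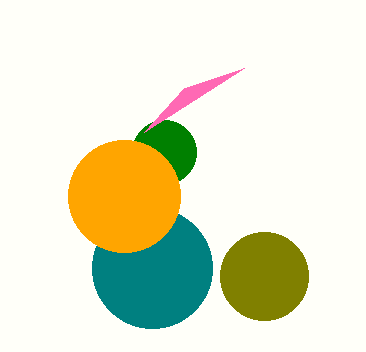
a_1 = 164, b_1 = 152, c_1 = 32, a_2 = 264, b_2 = 276, c_2 = 44, s_3 = 144, t_3 = 132, a_4 = 152, b_4 = 268, c_4 = 60, a_5 = 124, b_5 = 196, c_5 = 56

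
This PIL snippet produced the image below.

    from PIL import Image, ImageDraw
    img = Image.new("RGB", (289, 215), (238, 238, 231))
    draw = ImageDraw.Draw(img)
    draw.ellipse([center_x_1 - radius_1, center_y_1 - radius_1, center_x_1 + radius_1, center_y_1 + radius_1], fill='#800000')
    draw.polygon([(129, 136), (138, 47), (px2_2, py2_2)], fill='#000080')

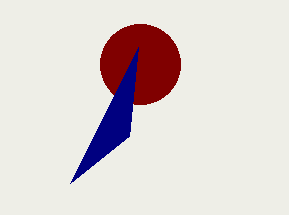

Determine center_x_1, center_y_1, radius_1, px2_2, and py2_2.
center_x_1 = 140
center_y_1 = 64
radius_1 = 40
px2_2 = 70
py2_2 = 183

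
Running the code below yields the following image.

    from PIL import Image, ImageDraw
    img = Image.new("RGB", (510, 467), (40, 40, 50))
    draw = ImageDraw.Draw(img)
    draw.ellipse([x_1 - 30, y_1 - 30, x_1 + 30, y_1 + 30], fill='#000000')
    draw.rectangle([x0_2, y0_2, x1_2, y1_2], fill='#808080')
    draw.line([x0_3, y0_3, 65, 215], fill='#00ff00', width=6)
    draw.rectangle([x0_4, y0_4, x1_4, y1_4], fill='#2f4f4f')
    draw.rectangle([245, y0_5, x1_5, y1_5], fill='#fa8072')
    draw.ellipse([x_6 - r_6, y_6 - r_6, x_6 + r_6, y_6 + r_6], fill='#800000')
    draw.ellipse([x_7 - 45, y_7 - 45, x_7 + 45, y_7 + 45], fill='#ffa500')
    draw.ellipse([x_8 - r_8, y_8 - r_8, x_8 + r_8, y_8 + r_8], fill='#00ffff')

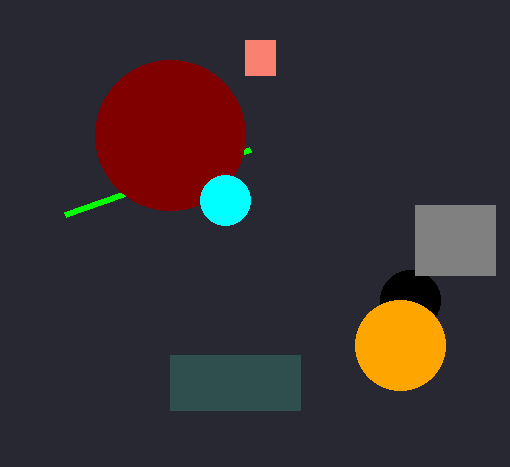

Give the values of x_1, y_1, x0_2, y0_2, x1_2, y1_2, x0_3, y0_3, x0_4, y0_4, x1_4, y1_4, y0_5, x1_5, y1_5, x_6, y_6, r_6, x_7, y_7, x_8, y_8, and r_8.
x_1 = 410; y_1 = 300; x0_2 = 415; y0_2 = 205; x1_2 = 495; y1_2 = 275; x0_3 = 250; y0_3 = 150; x0_4 = 170; y0_4 = 355; x1_4 = 300; y1_4 = 410; y0_5 = 40; x1_5 = 275; y1_5 = 75; x_6 = 170; y_6 = 135; r_6 = 75; x_7 = 400; y_7 = 345; x_8 = 225; y_8 = 200; r_8 = 25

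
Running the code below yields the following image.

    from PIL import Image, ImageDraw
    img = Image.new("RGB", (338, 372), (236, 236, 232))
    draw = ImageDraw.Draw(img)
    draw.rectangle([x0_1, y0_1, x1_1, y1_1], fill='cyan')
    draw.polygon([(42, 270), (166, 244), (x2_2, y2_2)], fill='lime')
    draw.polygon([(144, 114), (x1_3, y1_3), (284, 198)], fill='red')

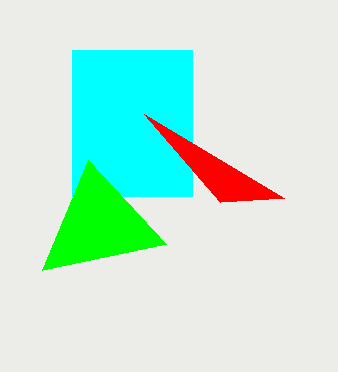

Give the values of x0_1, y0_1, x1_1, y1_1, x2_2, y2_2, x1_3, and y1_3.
x0_1 = 72
y0_1 = 50
x1_1 = 192
y1_1 = 196
x2_2 = 88
y2_2 = 160
x1_3 = 220
y1_3 = 202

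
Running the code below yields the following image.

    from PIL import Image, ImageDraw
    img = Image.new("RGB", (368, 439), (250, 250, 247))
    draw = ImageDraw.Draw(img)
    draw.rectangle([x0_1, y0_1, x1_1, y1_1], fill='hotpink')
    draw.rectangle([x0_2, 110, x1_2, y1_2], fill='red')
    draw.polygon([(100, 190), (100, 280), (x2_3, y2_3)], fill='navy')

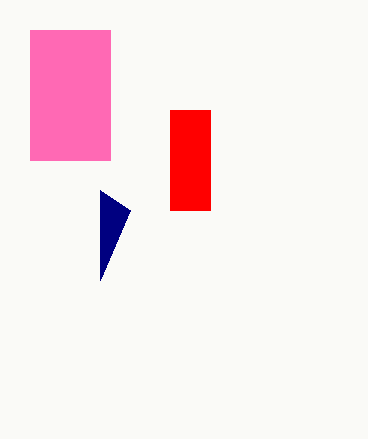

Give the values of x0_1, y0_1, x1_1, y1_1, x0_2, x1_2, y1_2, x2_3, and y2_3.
x0_1 = 30; y0_1 = 30; x1_1 = 110; y1_1 = 160; x0_2 = 170; x1_2 = 210; y1_2 = 210; x2_3 = 130; y2_3 = 210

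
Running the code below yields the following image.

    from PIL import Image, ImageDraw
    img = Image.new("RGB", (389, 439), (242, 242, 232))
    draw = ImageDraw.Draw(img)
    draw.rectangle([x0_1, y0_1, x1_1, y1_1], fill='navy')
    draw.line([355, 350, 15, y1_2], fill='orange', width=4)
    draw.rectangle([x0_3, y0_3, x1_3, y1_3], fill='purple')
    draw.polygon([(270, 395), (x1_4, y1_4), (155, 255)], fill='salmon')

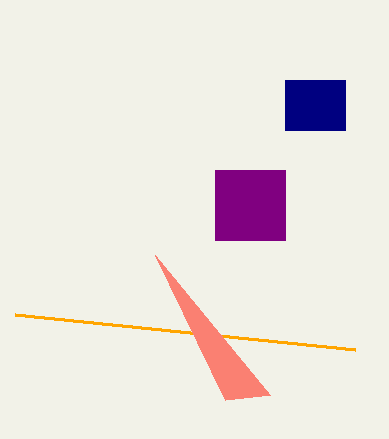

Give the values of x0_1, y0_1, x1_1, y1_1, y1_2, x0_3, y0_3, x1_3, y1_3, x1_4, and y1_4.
x0_1 = 285; y0_1 = 80; x1_1 = 345; y1_1 = 130; y1_2 = 315; x0_3 = 215; y0_3 = 170; x1_3 = 285; y1_3 = 240; x1_4 = 225; y1_4 = 400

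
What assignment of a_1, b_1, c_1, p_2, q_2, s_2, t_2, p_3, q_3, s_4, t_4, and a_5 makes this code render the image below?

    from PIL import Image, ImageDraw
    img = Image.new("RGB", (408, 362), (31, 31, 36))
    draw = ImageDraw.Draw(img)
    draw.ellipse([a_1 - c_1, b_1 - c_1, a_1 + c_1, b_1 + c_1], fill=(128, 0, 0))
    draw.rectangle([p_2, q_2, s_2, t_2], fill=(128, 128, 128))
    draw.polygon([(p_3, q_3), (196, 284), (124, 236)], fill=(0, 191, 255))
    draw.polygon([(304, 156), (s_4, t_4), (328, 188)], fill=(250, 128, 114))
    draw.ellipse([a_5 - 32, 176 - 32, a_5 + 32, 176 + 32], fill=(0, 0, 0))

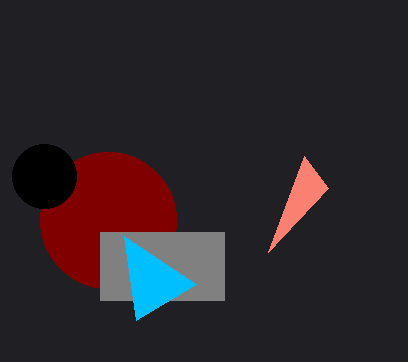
a_1 = 108, b_1 = 220, c_1 = 68, p_2 = 100, q_2 = 232, s_2 = 224, t_2 = 300, p_3 = 136, q_3 = 320, s_4 = 268, t_4 = 252, a_5 = 44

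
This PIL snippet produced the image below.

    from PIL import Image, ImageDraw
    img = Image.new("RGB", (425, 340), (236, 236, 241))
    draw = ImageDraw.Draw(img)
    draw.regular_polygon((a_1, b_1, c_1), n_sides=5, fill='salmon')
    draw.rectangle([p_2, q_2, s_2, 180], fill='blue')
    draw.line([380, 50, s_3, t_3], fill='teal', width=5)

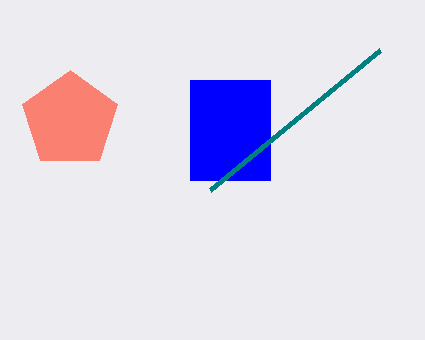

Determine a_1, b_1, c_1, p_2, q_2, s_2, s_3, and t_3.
a_1 = 70, b_1 = 120, c_1 = 50, p_2 = 190, q_2 = 80, s_2 = 270, s_3 = 210, t_3 = 190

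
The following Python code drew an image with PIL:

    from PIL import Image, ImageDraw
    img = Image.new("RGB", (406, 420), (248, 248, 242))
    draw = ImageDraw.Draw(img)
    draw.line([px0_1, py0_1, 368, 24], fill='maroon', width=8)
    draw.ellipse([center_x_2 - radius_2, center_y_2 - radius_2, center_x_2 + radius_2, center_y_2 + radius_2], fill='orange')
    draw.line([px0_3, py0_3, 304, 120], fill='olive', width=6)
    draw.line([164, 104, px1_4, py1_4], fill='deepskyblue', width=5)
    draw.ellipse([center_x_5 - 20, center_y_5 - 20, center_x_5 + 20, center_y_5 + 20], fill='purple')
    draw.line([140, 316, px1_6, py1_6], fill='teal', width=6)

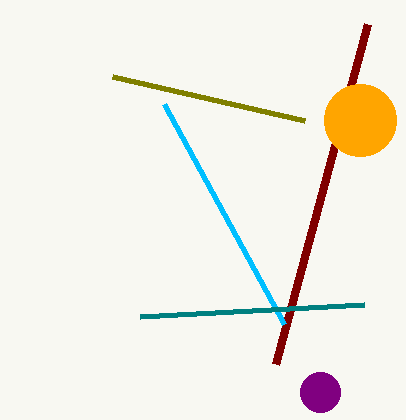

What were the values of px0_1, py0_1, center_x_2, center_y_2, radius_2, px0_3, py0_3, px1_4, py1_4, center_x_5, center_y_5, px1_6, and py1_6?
px0_1 = 276, py0_1 = 364, center_x_2 = 360, center_y_2 = 120, radius_2 = 36, px0_3 = 112, py0_3 = 76, px1_4 = 284, py1_4 = 324, center_x_5 = 320, center_y_5 = 392, px1_6 = 364, py1_6 = 304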